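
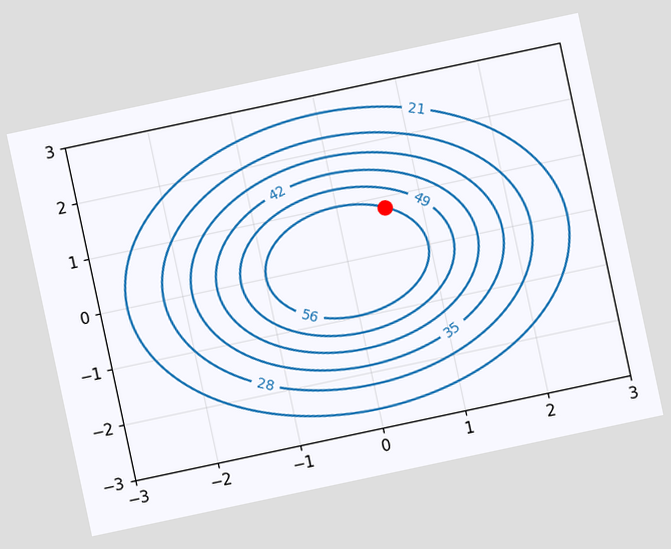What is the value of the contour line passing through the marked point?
The chart is tilted about 12° counter-clockwise. The marked point sits on the contour labelled 56.

56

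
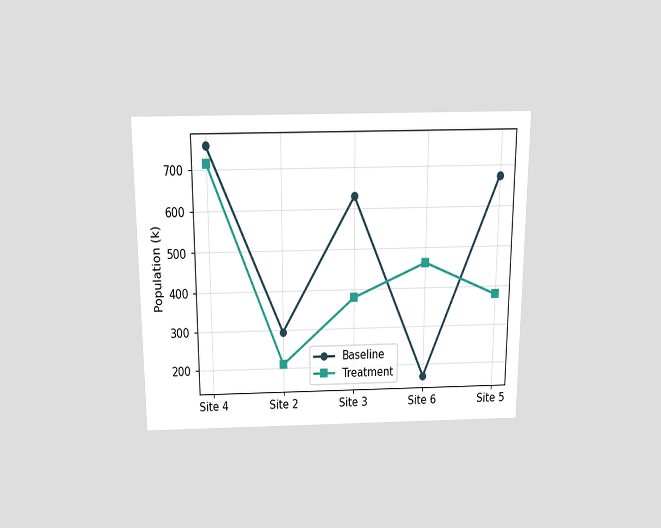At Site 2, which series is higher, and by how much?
The chart is viewed slightly from above. At Site 2, Baseline sits above the other line by 84k.

Baseline, by 84k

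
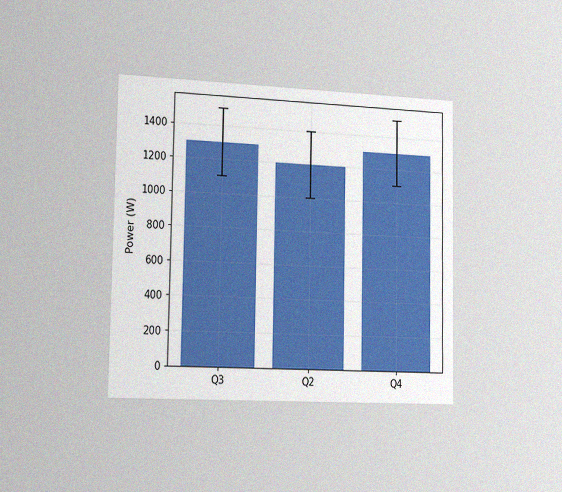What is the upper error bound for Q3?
The chart is viewed slightly from the left, with some photo noise. The Q3 bar's upper whisker reaches 1500W.

1500W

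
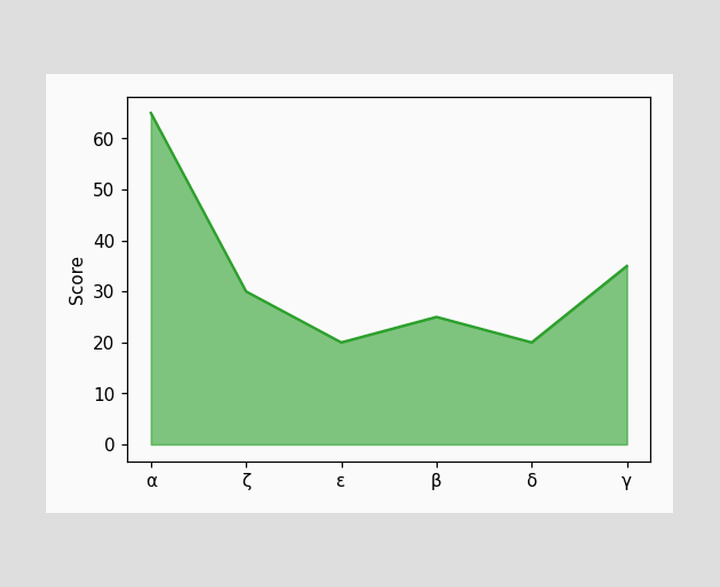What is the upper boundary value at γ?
35

At γ the upper boundary is at 35.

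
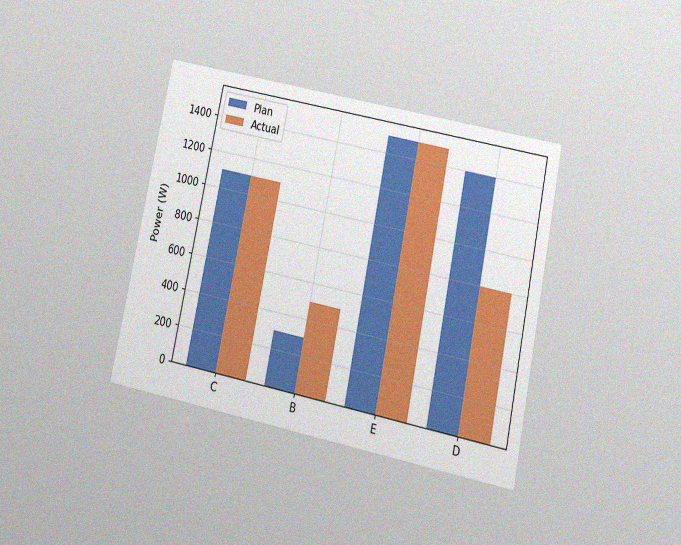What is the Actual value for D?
800W

The chart is tilted about 12° clockwise and viewed slightly from below, with some photo noise. The Actual bar at D reaches 800W on the y-axis.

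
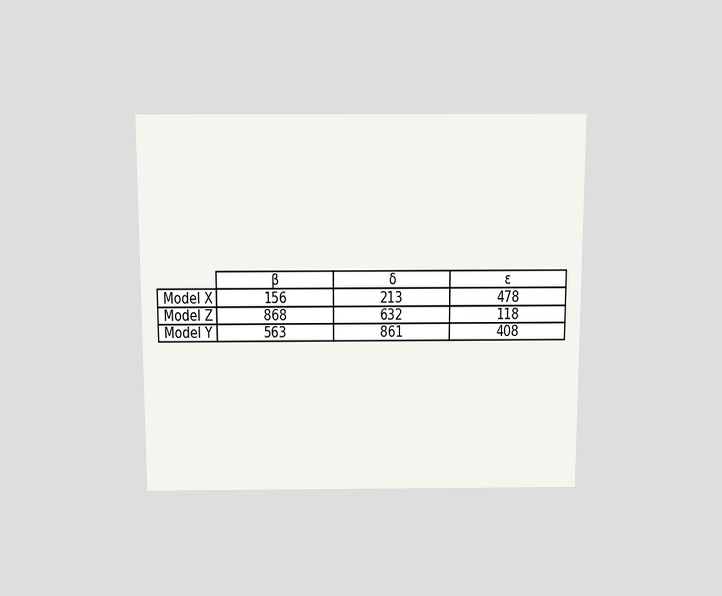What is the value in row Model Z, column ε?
The chart is viewed slightly from above. The (Model Z, ε) cell reads 118.

118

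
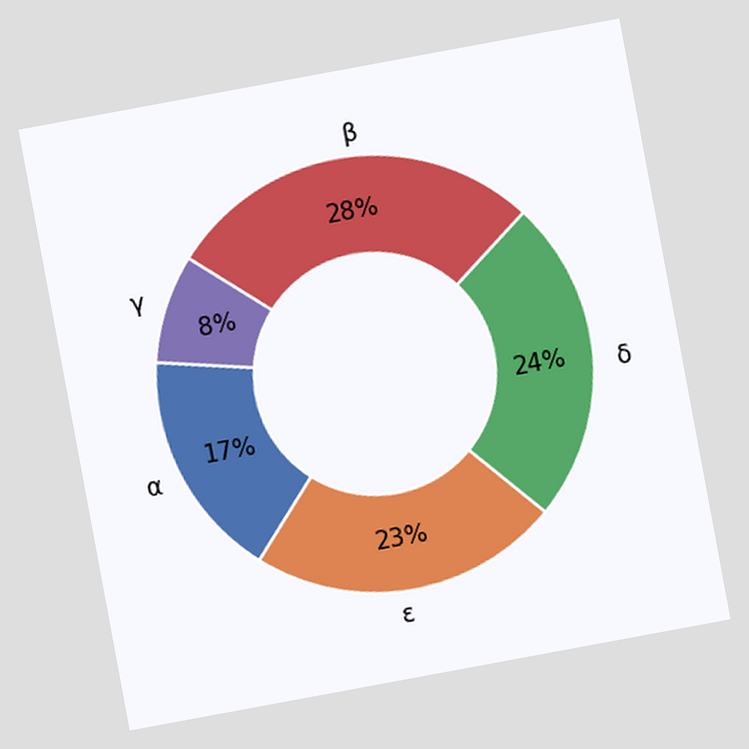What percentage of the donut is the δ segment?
The chart is tilted about 10° counter-clockwise. The δ segment takes up 24% of the ring.

24%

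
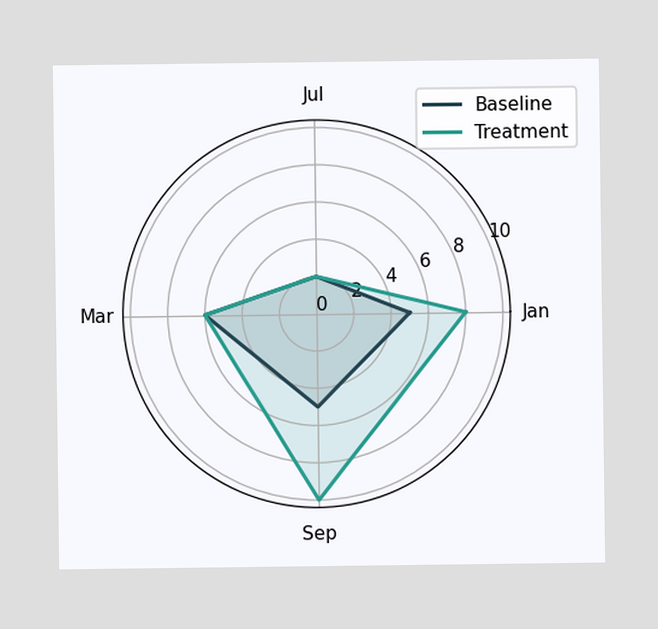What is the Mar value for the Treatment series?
On the Mar axis, Treatment reaches 6.

6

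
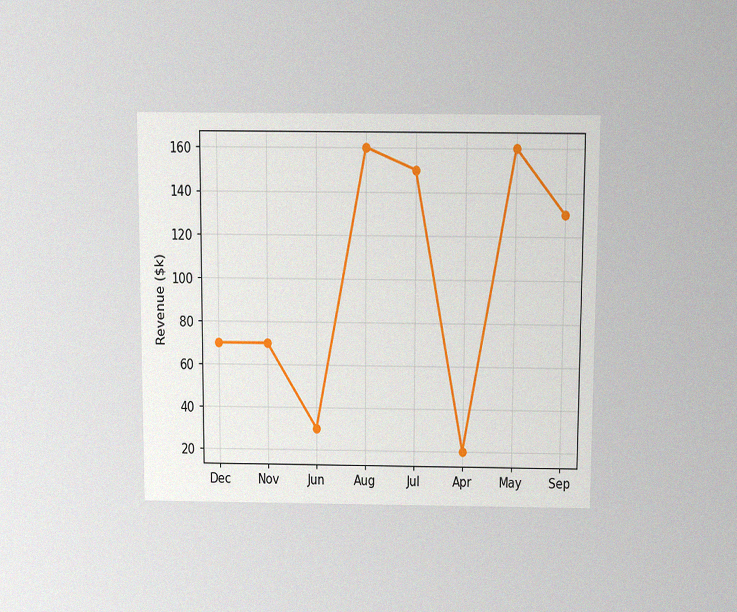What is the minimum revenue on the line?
$20k

The chart is viewed slightly from above, with some photo noise. The lowest point is at Apr, and reading across to the y-axis gives $20k.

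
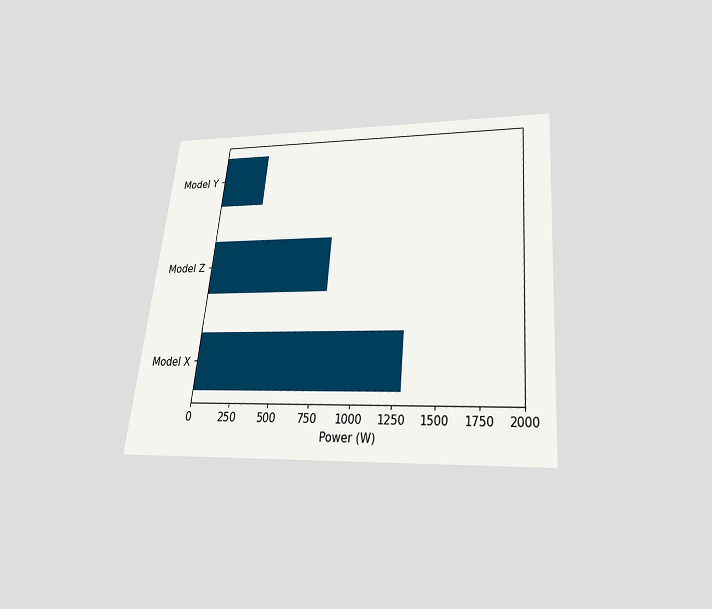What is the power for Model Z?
The chart is tilted about 5° clockwise and viewed slightly from below. Reading along the chart's x-axis, the Model Z bar reaches 800W.

800W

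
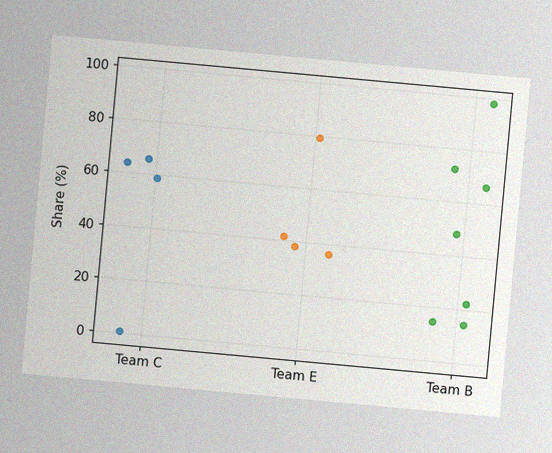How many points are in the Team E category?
4

The chart is tilted about 5° clockwise, with some photo noise. Counting the markers in the Team E column gives 4.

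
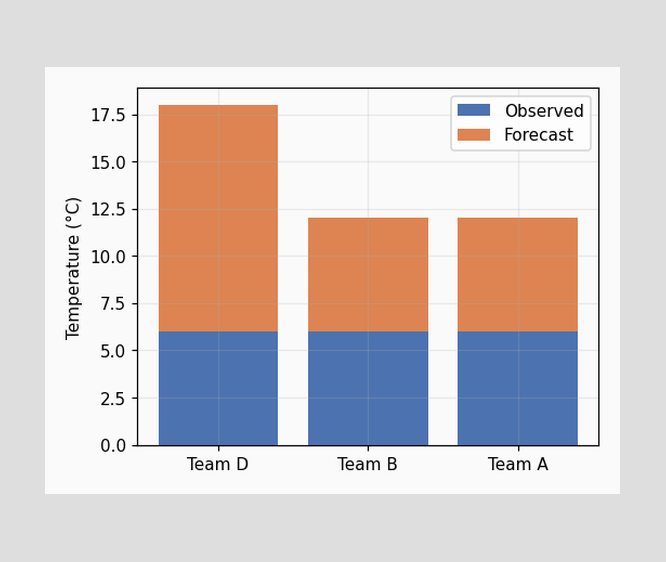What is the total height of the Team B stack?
The Team B stack's top reaches 12°C on the y-axis.

12°C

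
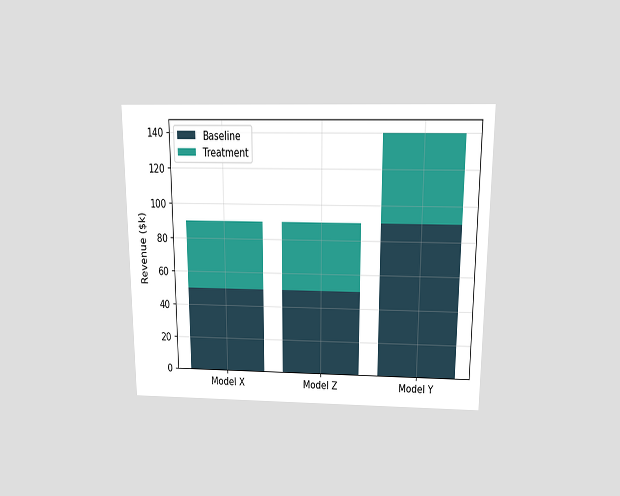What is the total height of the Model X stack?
The chart is viewed slightly from above. The Model X stack's top reaches $90k on the y-axis.

$90k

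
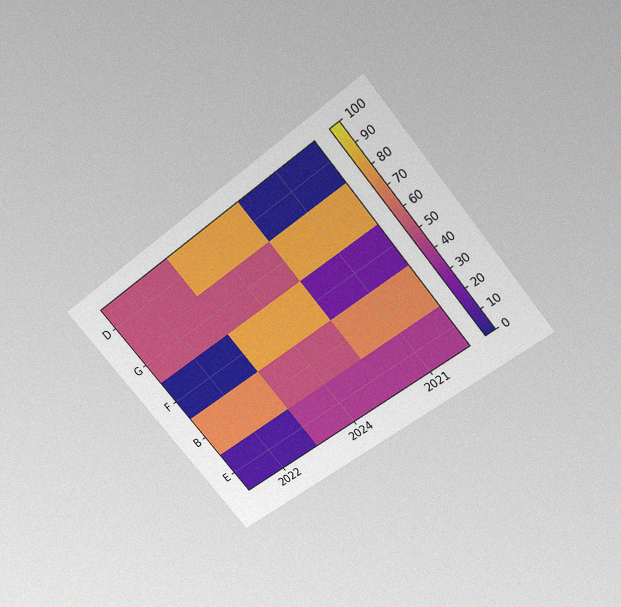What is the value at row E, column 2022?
The chart is tilted about 39° counter-clockwise and viewed slightly from above, with some photo noise. Matching cell (E, 2022) against the colorbar gives 10.

10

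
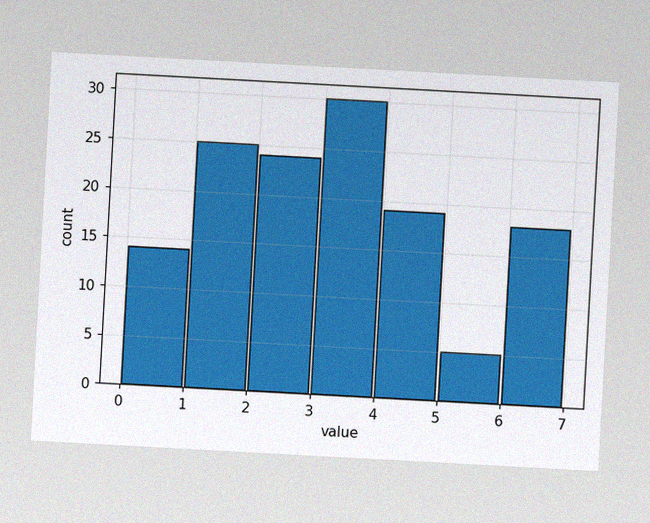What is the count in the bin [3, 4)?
The chart is tilted about 3° clockwise, with some photo noise. The [3, 4) bin has height 30.

30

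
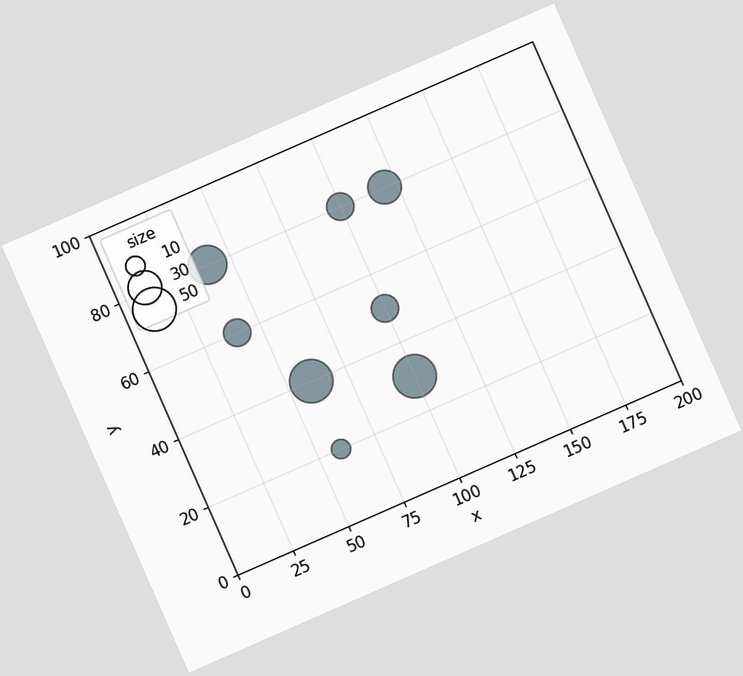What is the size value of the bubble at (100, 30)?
50

The chart is tilted about 24° counter-clockwise. Matching the bubble at (100, 30) against the size legend gives 50.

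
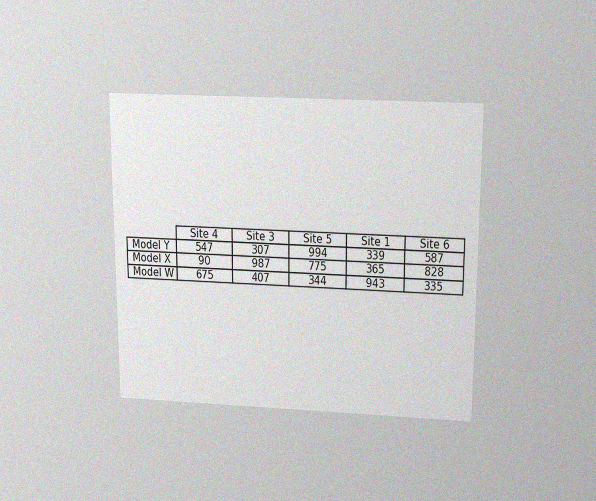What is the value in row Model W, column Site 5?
The chart is viewed slightly from above, with some photo noise. The (Model W, Site 5) cell reads 344.

344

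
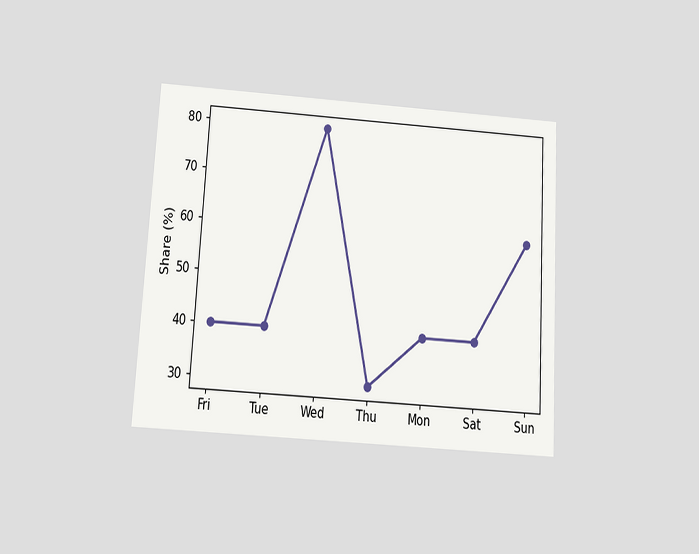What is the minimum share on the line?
30%

The chart is tilted about 3° clockwise and viewed slightly from below. The lowest point is at Thu, and reading across to the y-axis gives 30%.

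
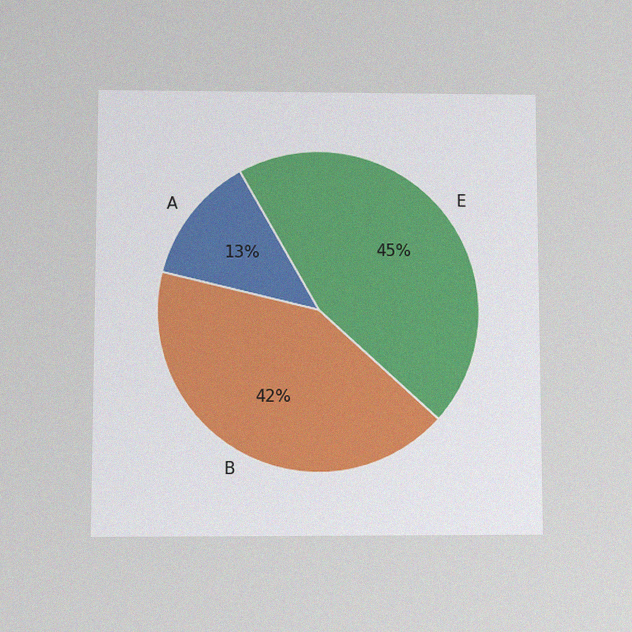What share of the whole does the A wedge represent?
13%

The chart is viewed at a slight angle, with some photo noise. The A slice takes up 13% of the pie.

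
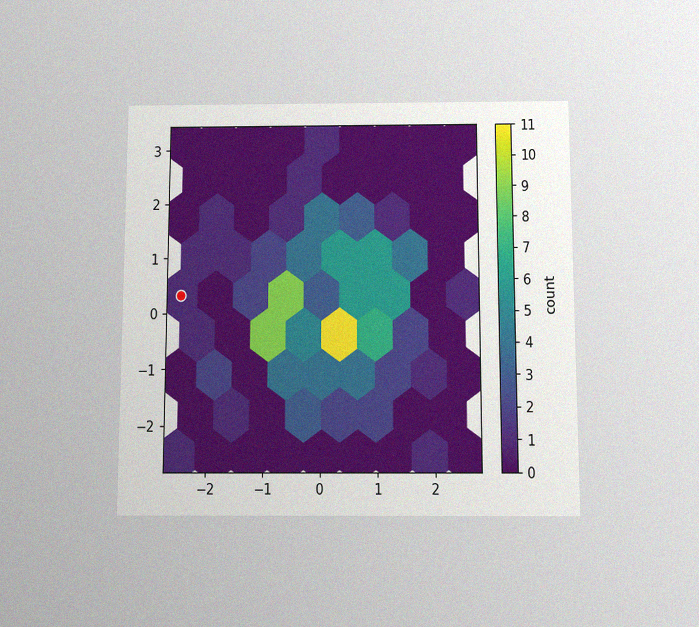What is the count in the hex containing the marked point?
The chart is viewed slightly from below, with some photo noise. The marked hex reads 1 on the colorbar.

1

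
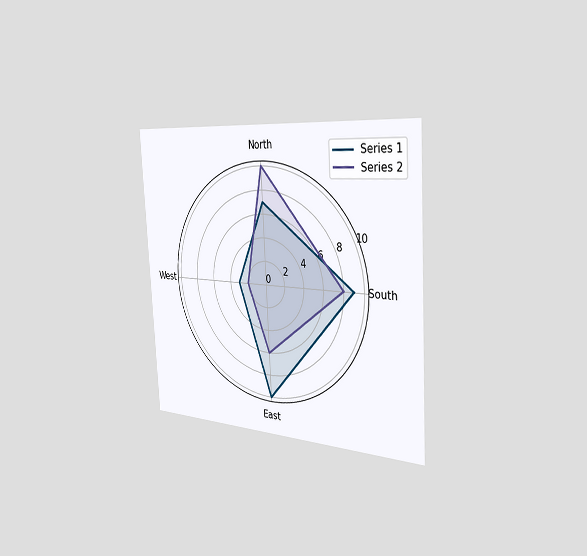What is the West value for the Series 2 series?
2

The chart is tilted about 3° counter-clockwise and viewed slightly from the right. On the West axis, Series 2 reaches 2.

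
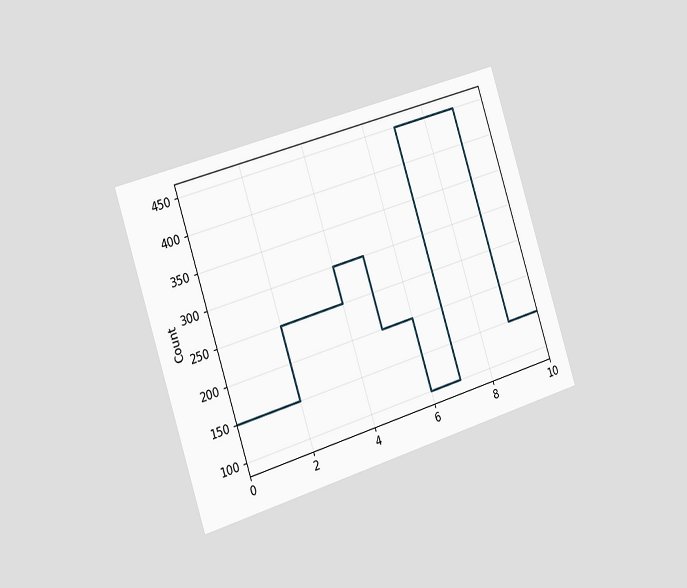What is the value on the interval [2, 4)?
250

The chart is tilted about 18° counter-clockwise and viewed slightly from the left. On [2, 4) the step sits at 250.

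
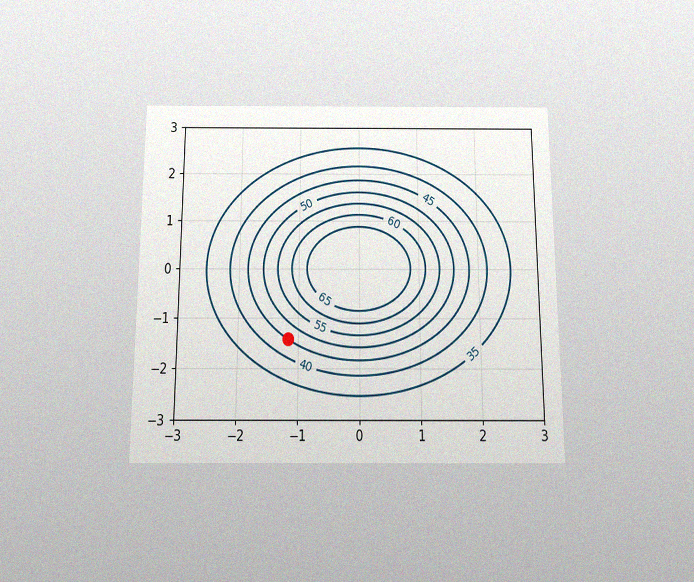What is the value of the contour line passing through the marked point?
45

The chart is viewed slightly from below, with some photo noise. The marked point sits on the contour labelled 45.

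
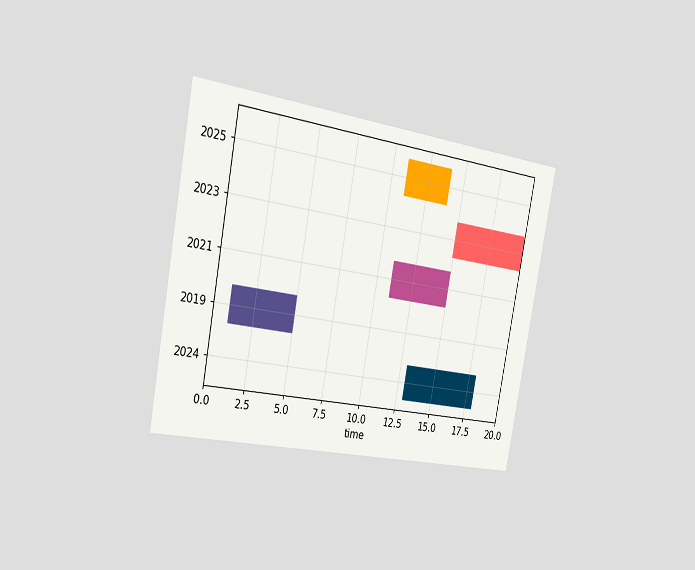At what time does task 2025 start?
11

The chart is tilted about 11° clockwise and viewed slightly from the left. The 2025 bar begins at t=11.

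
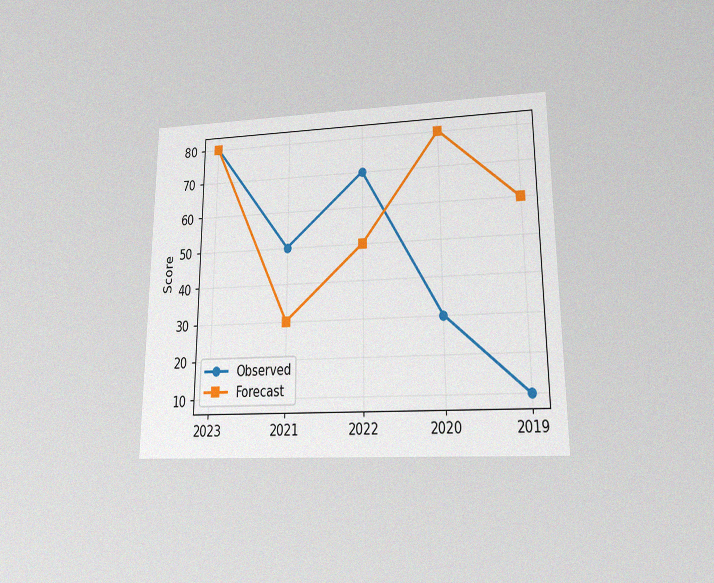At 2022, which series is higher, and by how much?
Observed, by 20

The chart is viewed at a slight angle, with some photo noise. At 2022, Observed sits above the other line by 20.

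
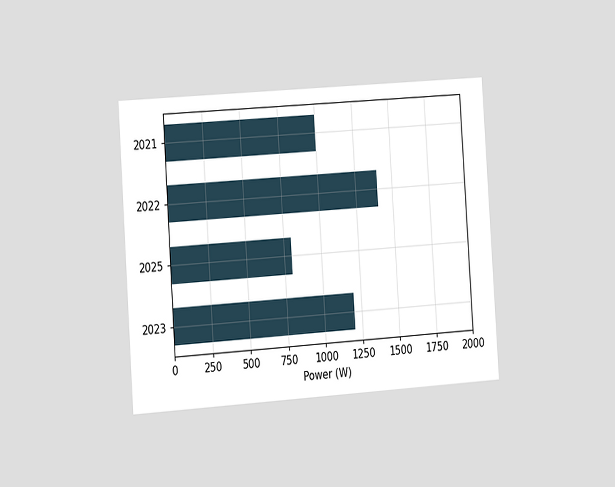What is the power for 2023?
The chart is tilted about 4° counter-clockwise and viewed slightly from the left. Reading along the chart's x-axis, the 2023 bar reaches 1200W.

1200W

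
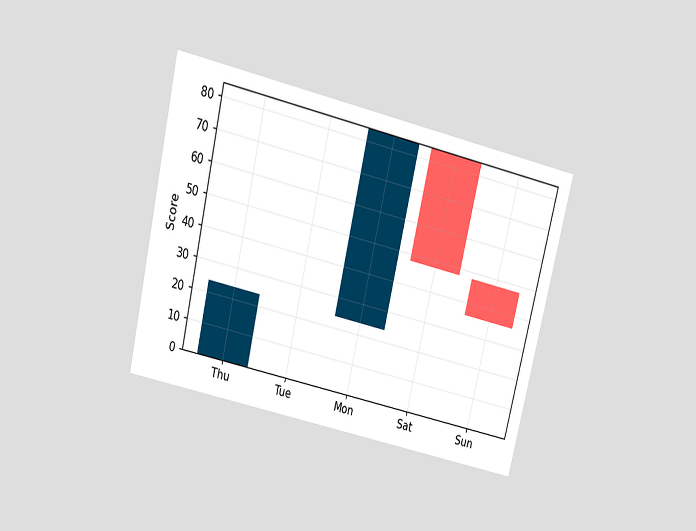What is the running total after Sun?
36

The chart is tilted about 13° clockwise and viewed slightly from above. After Sun the running total reaches 36.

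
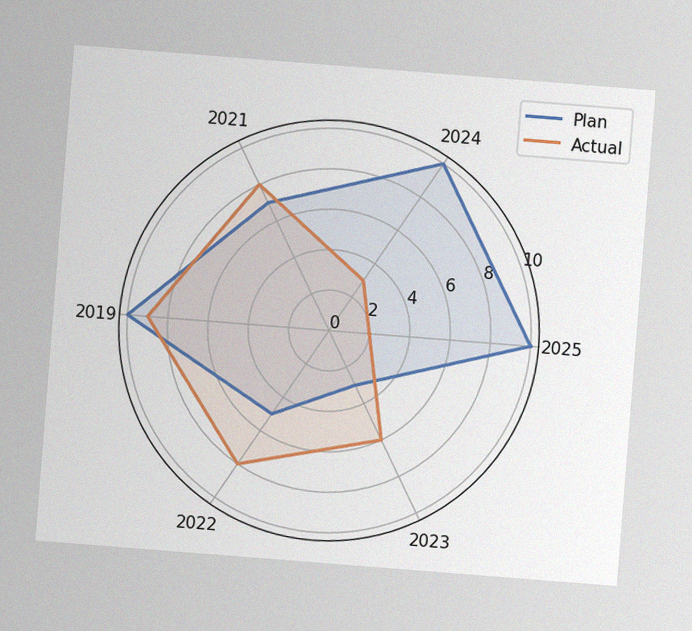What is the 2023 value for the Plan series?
3

The chart is tilted about 4° clockwise, with some photo noise. On the 2023 axis, Plan reaches 3.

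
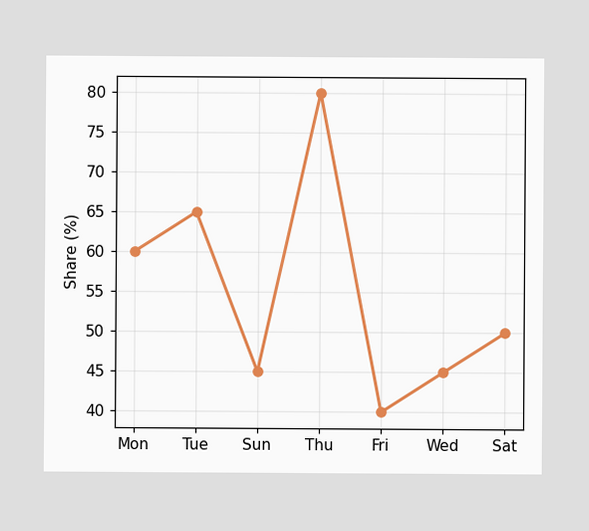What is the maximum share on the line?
80%

The highest point is at Thu, and reading across to the y-axis gives 80%.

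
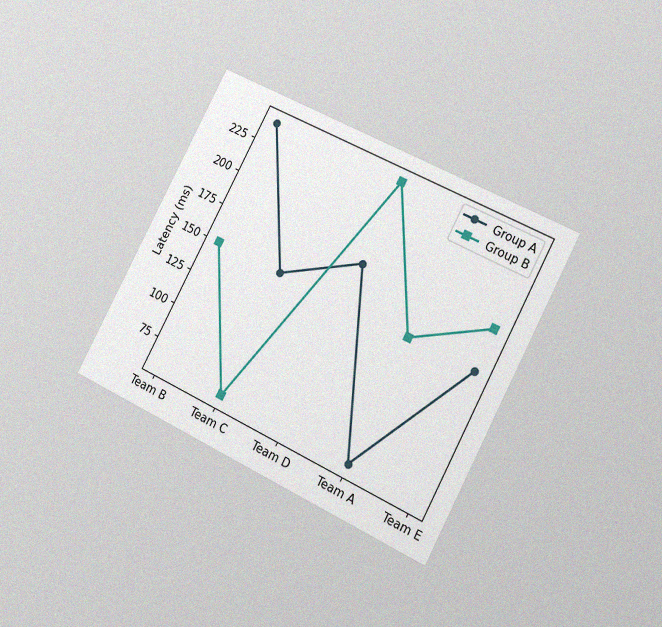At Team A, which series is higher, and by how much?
Group B, by 90ms

The chart is tilted about 28° clockwise and viewed at a slight angle, with some photo noise. At Team A, Group B sits above the other line by 90ms.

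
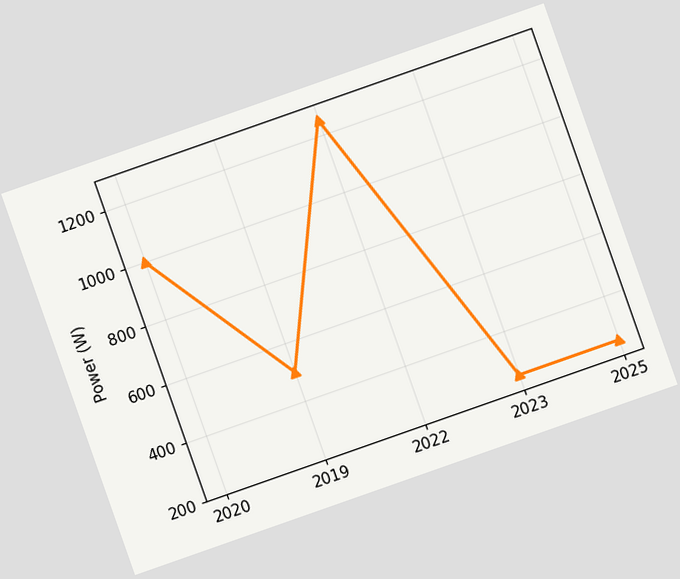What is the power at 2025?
250W

The chart is tilted about 19° counter-clockwise. At 2025, the line is at 250W.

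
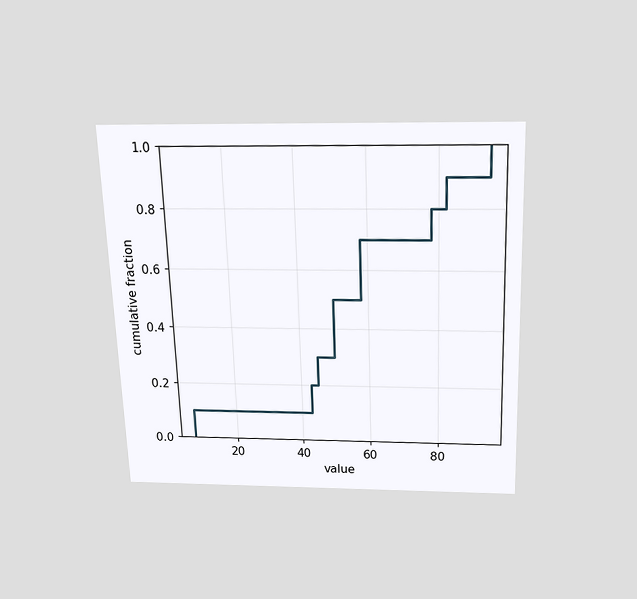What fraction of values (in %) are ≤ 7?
The chart is tilted about 2° counter-clockwise and viewed slightly from above. At x=7 the ECDF step is at 10%.

10%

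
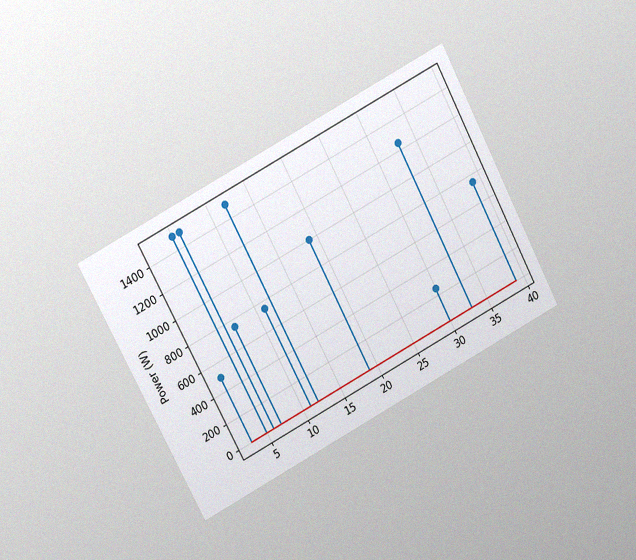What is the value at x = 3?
The chart is tilted about 28° counter-clockwise and viewed at a slight angle, with some photo noise. The stem at x=3 reaches 500W.

500W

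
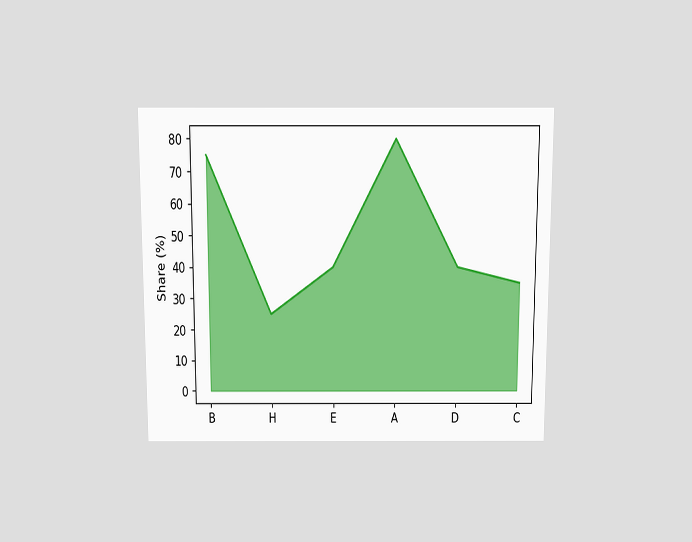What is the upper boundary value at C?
The chart is viewed slightly from above. At C the upper boundary is at 35%.

35%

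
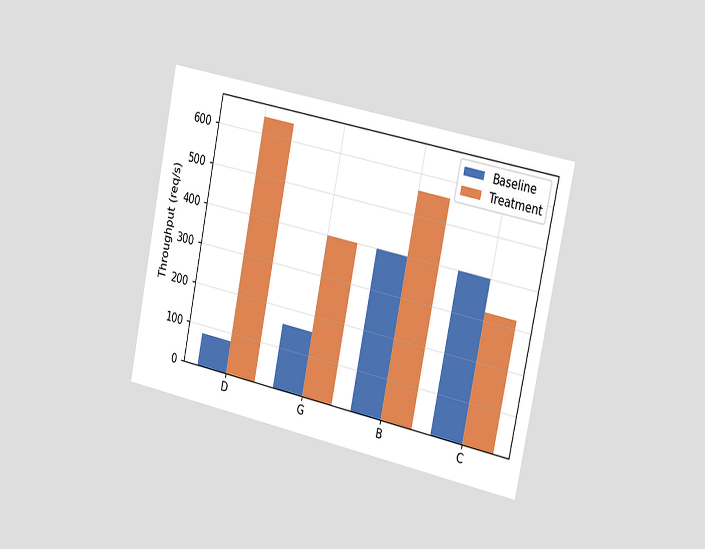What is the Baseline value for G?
The chart is tilted about 12° clockwise and viewed slightly from the right. The Baseline bar at G reaches 160req/s on the y-axis.

160req/s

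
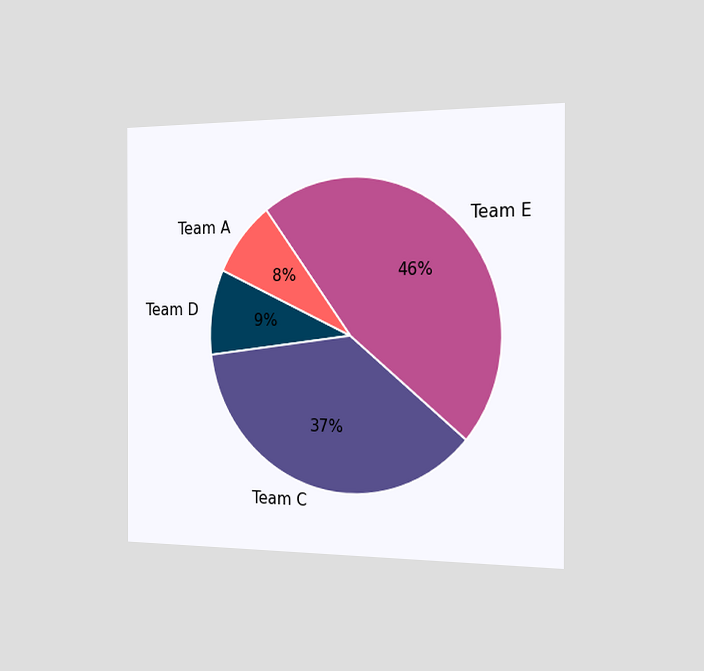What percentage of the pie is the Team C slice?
The chart is viewed slightly from the right. The Team C slice takes up 37% of the pie.

37%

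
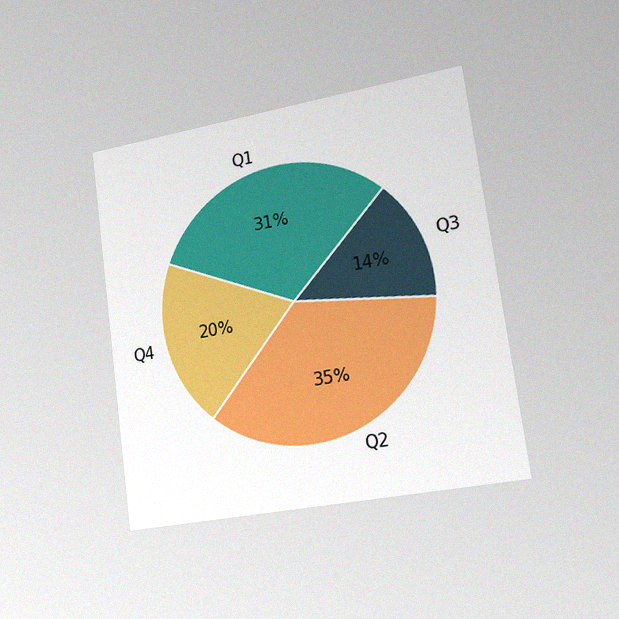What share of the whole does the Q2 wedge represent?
35%

The chart is tilted about 8° counter-clockwise and viewed slightly from the right, with some photo noise. The Q2 slice takes up 35% of the pie.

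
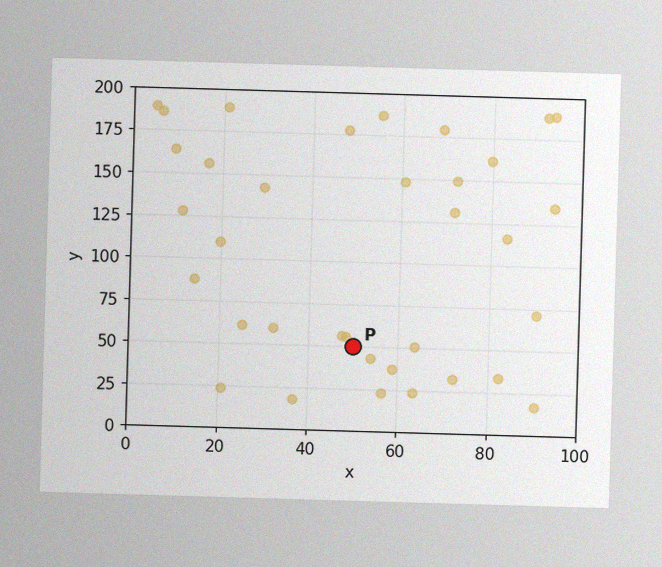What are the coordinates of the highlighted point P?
The image has some photo noise and uneven lighting. Following the gridlines from P to each axis, P sits at (50, 50).

(50, 50)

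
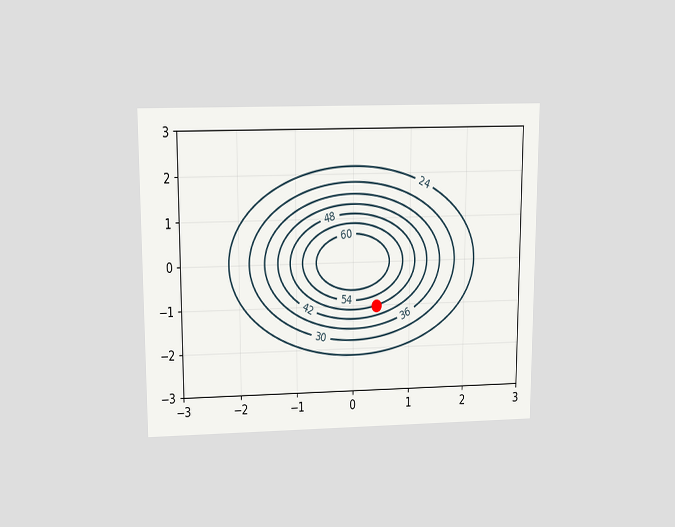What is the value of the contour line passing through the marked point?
The chart is viewed slightly from above. The marked point sits on the contour labelled 48.

48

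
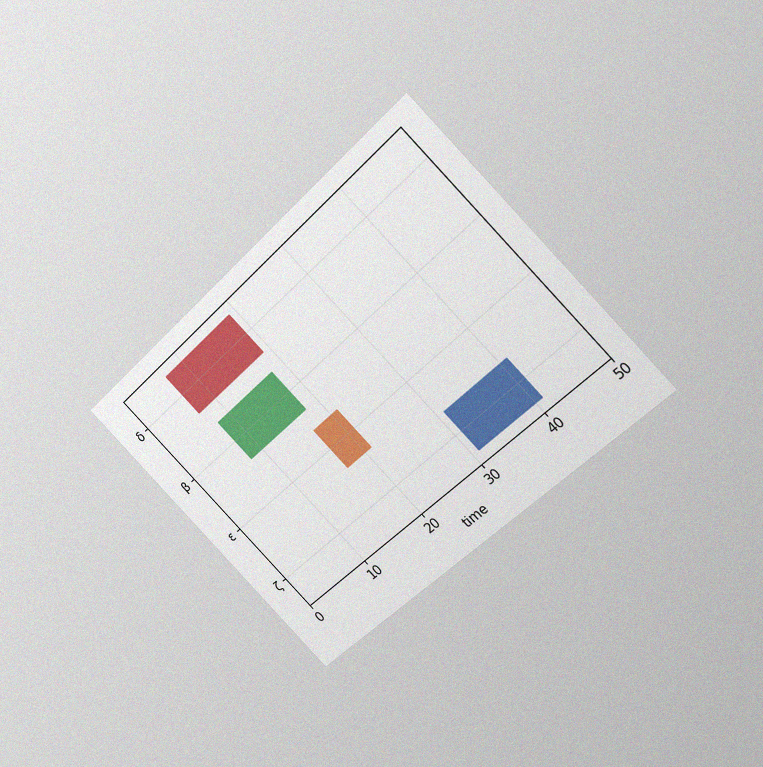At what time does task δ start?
7

The chart is tilted about 45° counter-clockwise and viewed at a slight angle, with some photo noise. The δ bar begins at t=7.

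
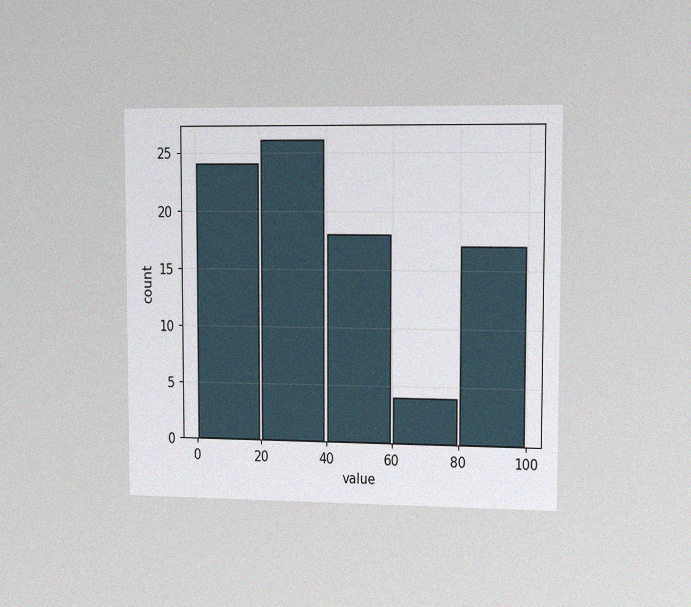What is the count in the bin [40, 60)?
The chart is viewed slightly from the right, with some photo noise. The [40, 60) bin has height 18.

18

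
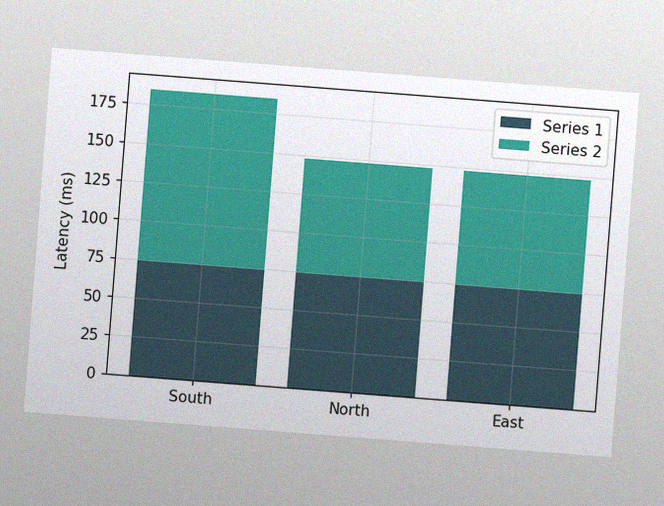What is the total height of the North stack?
The chart is tilted about 4° clockwise, with some photo noise. The North stack's top reaches 148ms on the y-axis.

148ms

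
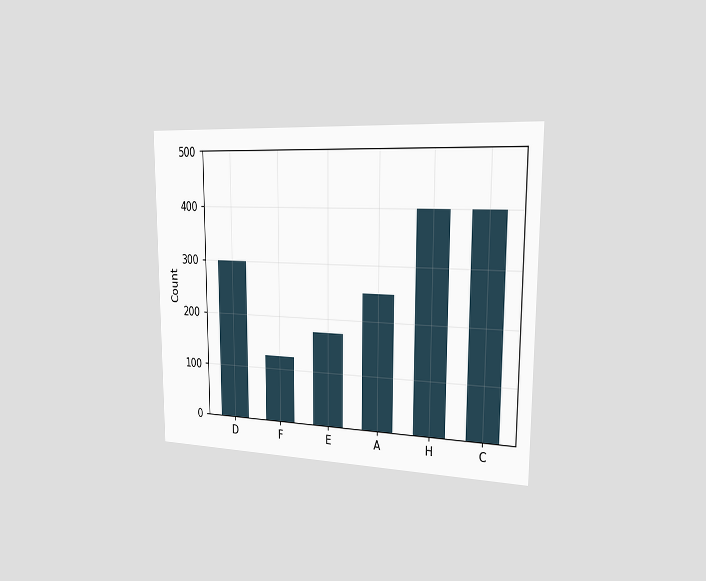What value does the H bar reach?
400

The chart is viewed slightly from the right. Reading along the chart's y-axis, the H bar reaches 400.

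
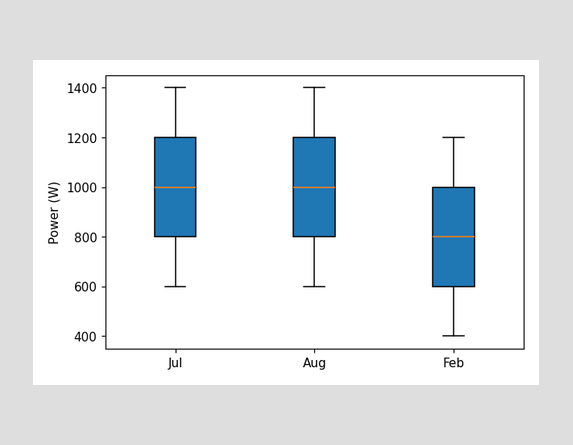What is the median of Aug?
The median line in the Aug box sits at 1000W.

1000W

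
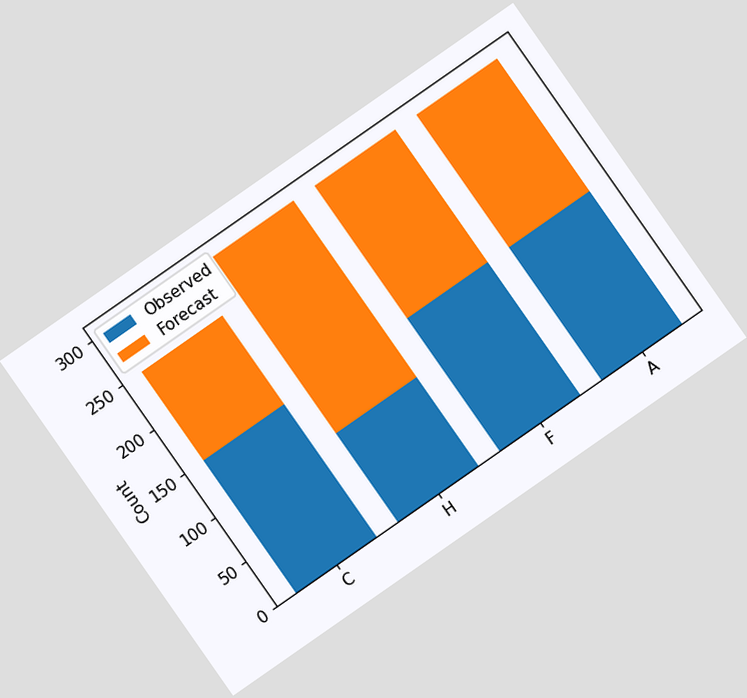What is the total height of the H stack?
300

The chart is tilted about 35° counter-clockwise. The H stack's top reaches 300 on the y-axis.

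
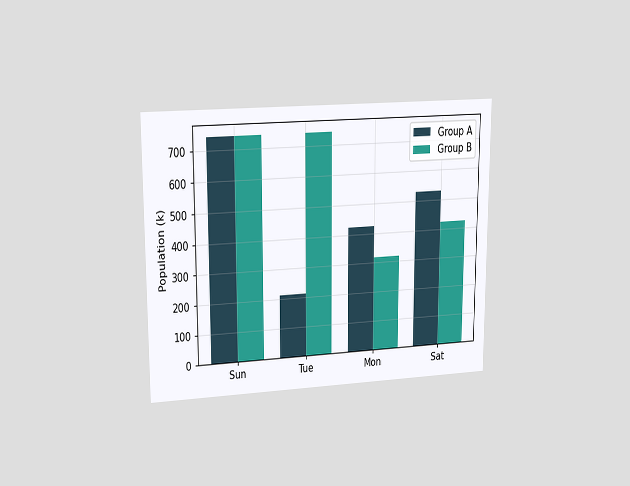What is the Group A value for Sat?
530k

The chart is viewed at a slight angle. The Group A bar at Sat reaches 530k on the y-axis.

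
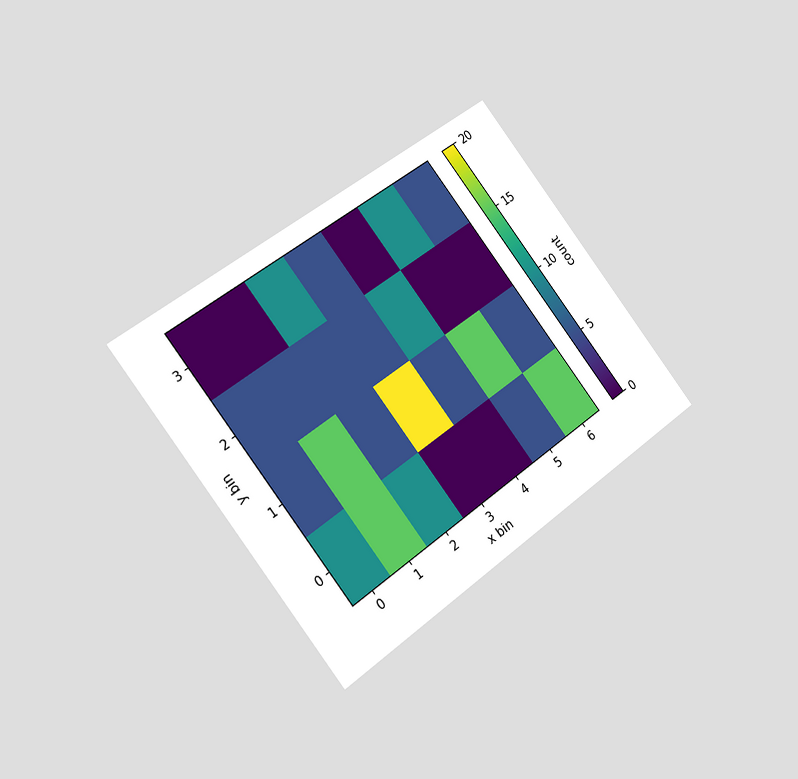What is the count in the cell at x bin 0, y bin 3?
0

The chart is tilted about 38° counter-clockwise and viewed slightly from the left. Matching the cell (0, 3) against the colorbar gives 0.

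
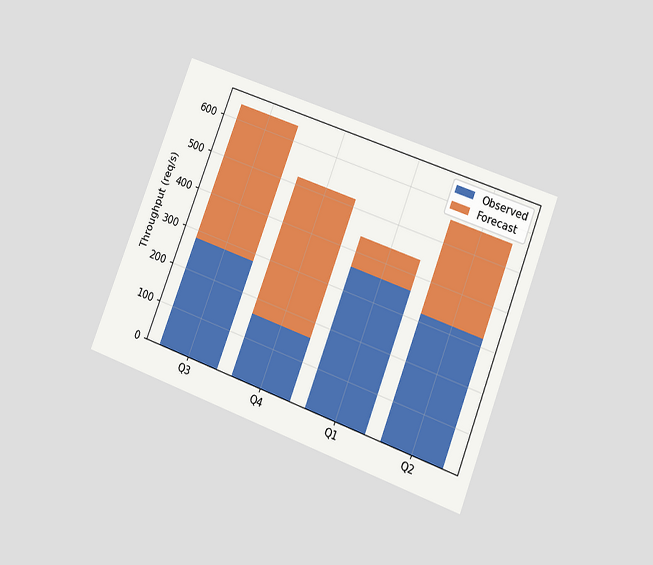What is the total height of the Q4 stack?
The chart is tilted about 21° clockwise and viewed at a slight angle. The Q4 stack's top reaches 520req/s on the y-axis.

520req/s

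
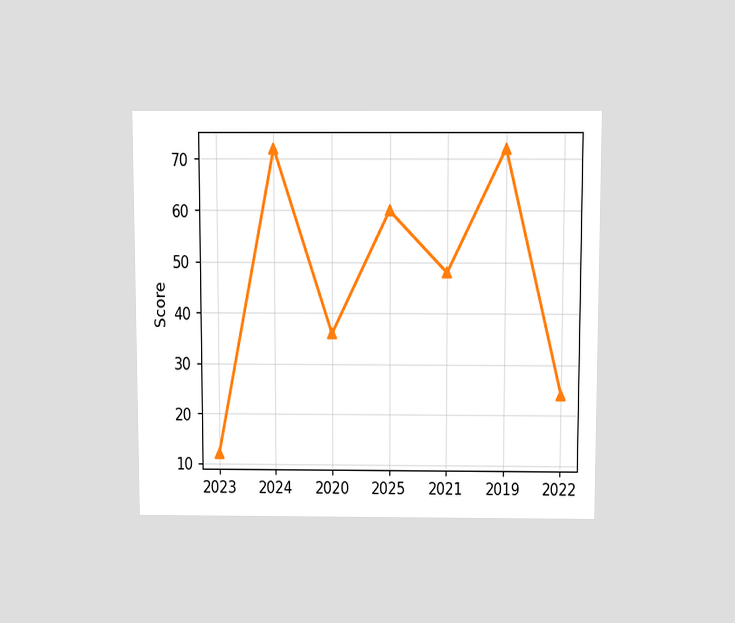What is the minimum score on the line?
The chart is viewed slightly from above. The lowest point is at 2023, and reading across to the y-axis gives 12.

12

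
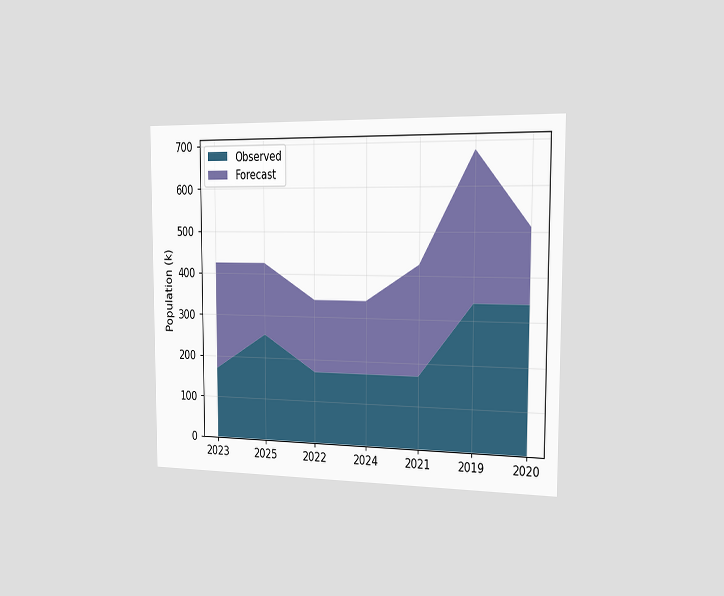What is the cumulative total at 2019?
The chart is viewed slightly from the right. The stacked total at 2019 reaches 680k.

680k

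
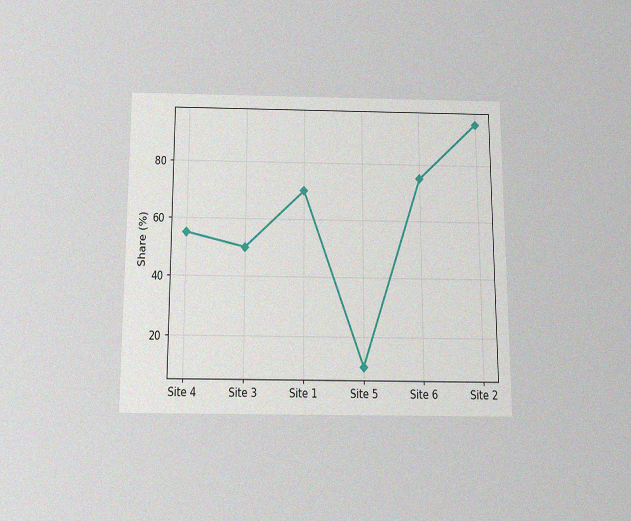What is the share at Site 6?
The chart is viewed slightly from below, with some photo noise. At Site 6, the line is at 75%.

75%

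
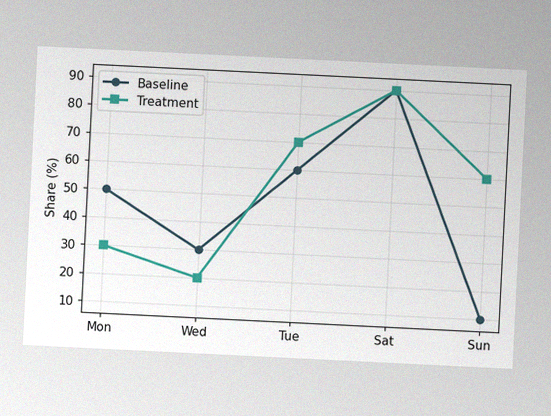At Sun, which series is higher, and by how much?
The chart is tilted about 3° clockwise, with some photo noise. At Sun, Treatment sits above the other line by 50%.

Treatment, by 50%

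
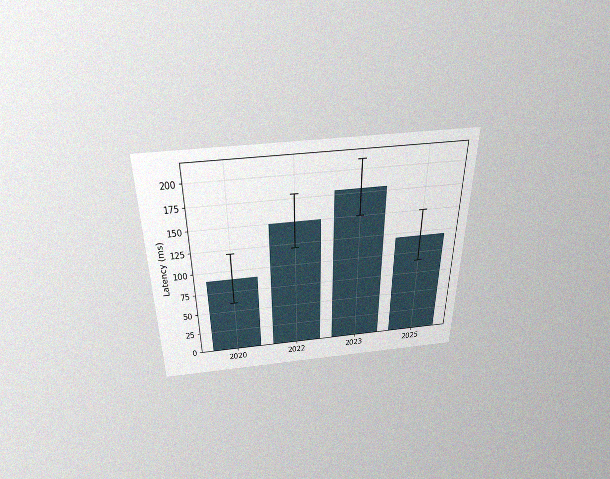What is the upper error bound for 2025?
The chart is viewed slightly from above, with some photo noise. The 2025 bar's upper whisker reaches 150ms.

150ms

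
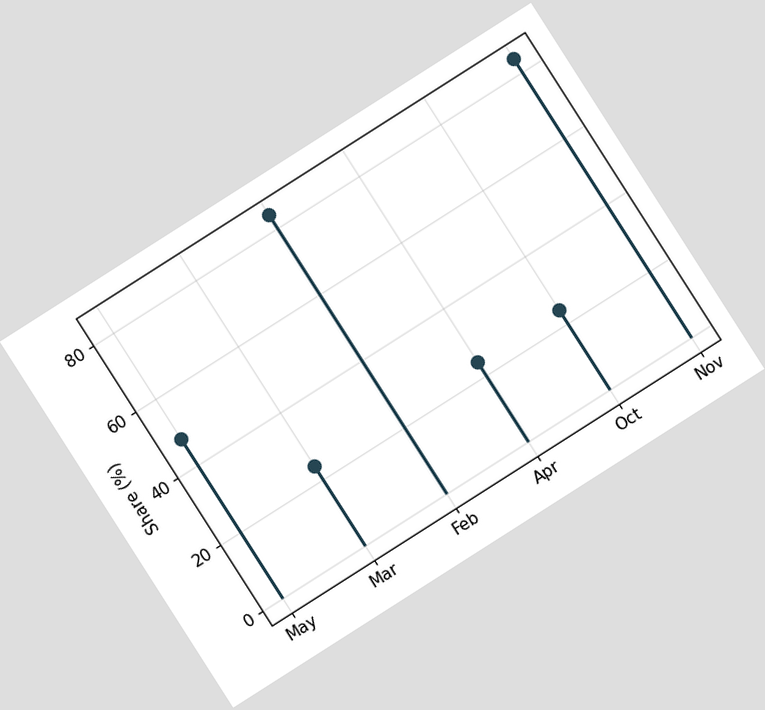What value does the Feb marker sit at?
84%

The chart is tilted about 33° counter-clockwise. The Feb marker sits at 84%.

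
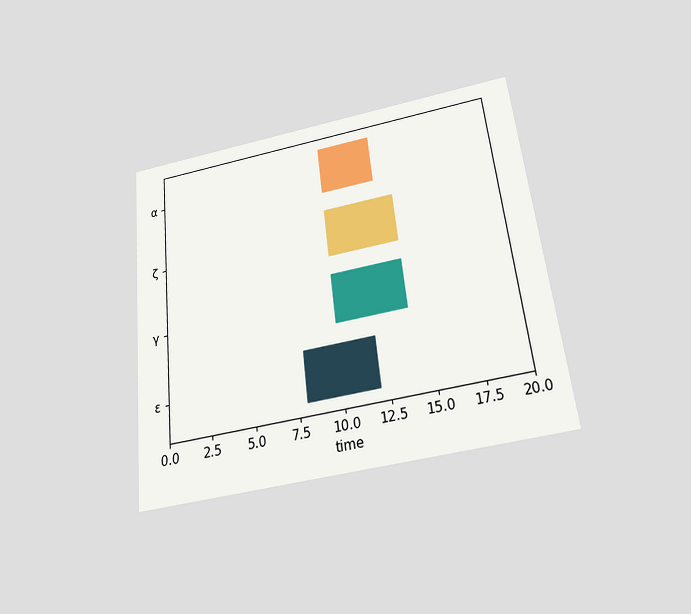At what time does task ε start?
The chart is tilted about 6° counter-clockwise and viewed slightly from below. The ε bar begins at t=8.

8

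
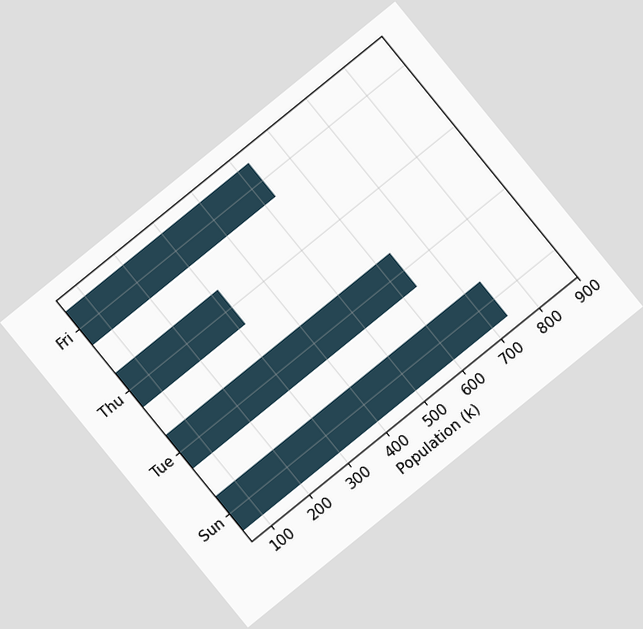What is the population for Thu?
The chart is tilted about 39° counter-clockwise. Reading along the chart's x-axis, the Thu bar reaches 318k.

318k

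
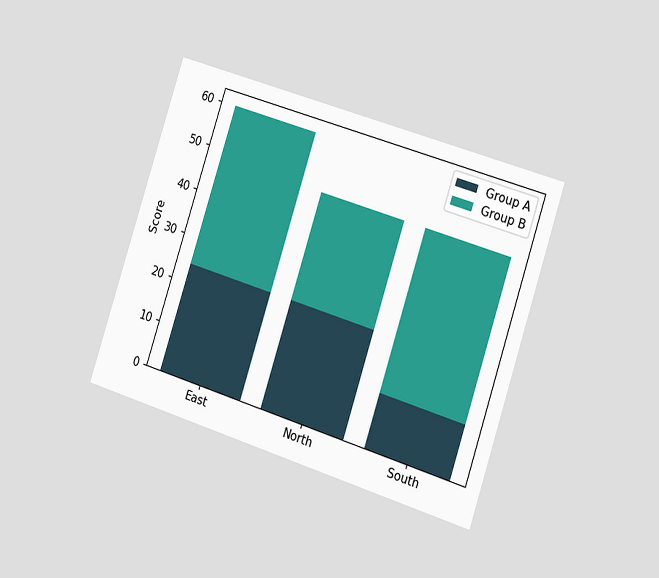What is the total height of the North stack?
The chart is tilted about 18° clockwise and viewed slightly from the right. The North stack's top reaches 48 on the y-axis.

48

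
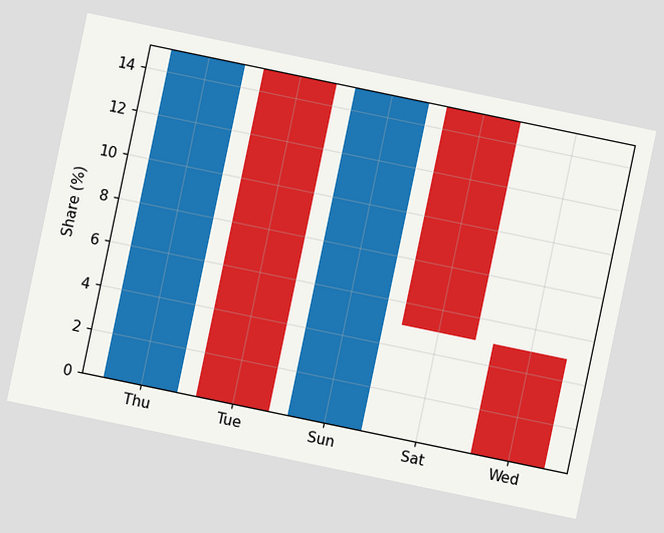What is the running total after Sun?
15%

The chart is tilted about 12° clockwise. After Sun the running total reaches 15%.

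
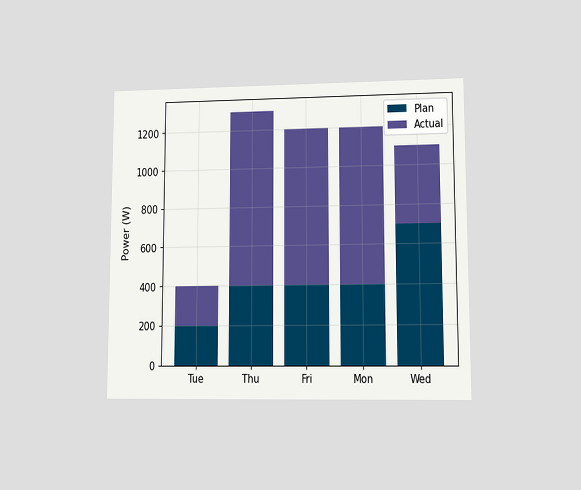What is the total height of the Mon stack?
1200W

The chart is viewed at a slight angle. The Mon stack's top reaches 1200W on the y-axis.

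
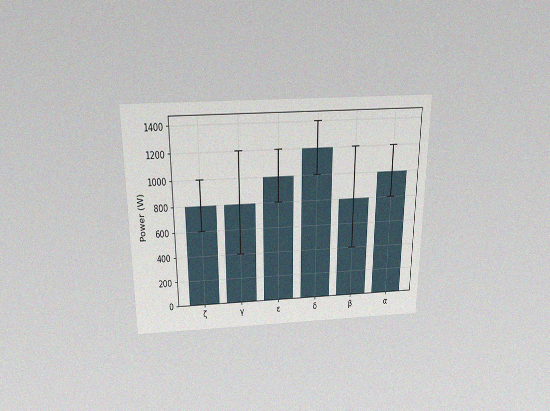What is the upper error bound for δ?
1400W

The chart is viewed slightly from above, with some photo noise. The δ bar's upper whisker reaches 1400W.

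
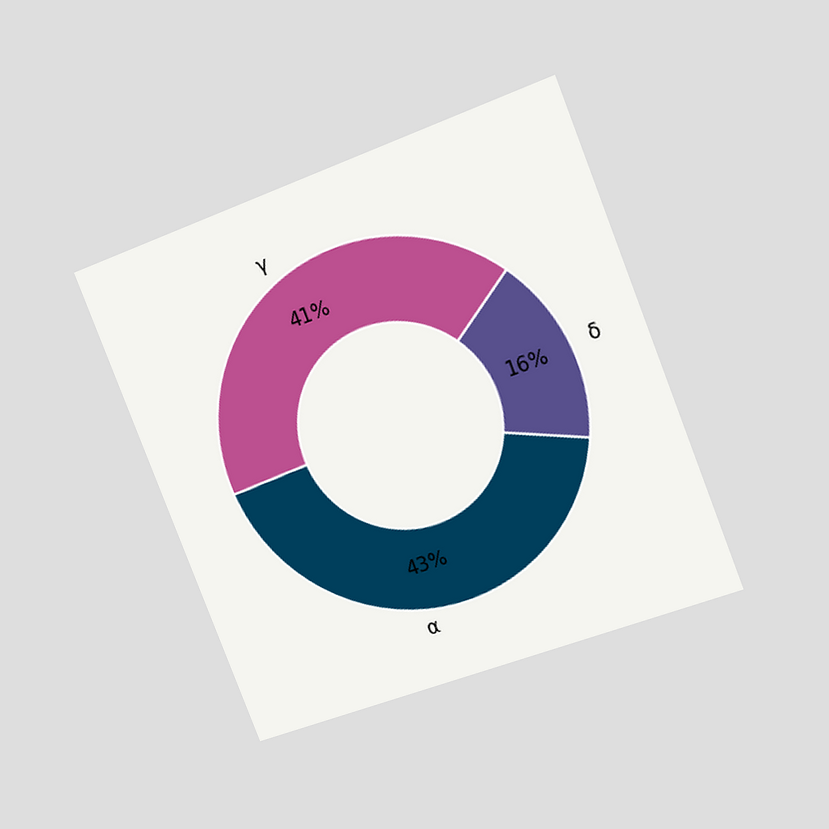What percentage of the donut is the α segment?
The chart is tilted about 21° counter-clockwise and viewed at a slight angle. The α segment takes up 43% of the ring.

43%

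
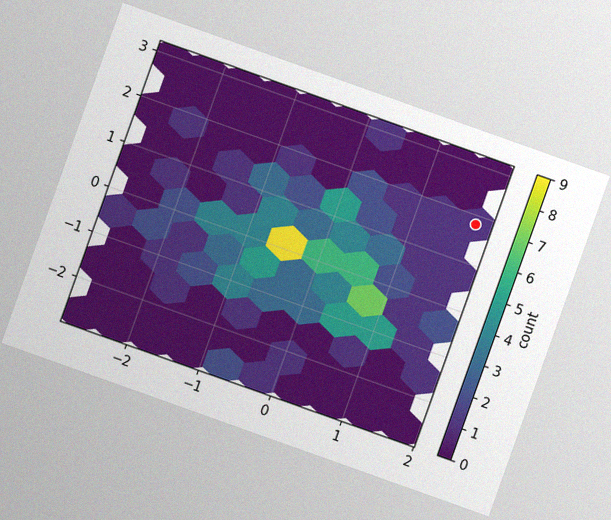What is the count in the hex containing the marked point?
1

The chart is tilted about 20° clockwise, with some photo noise. The marked hex reads 1 on the colorbar.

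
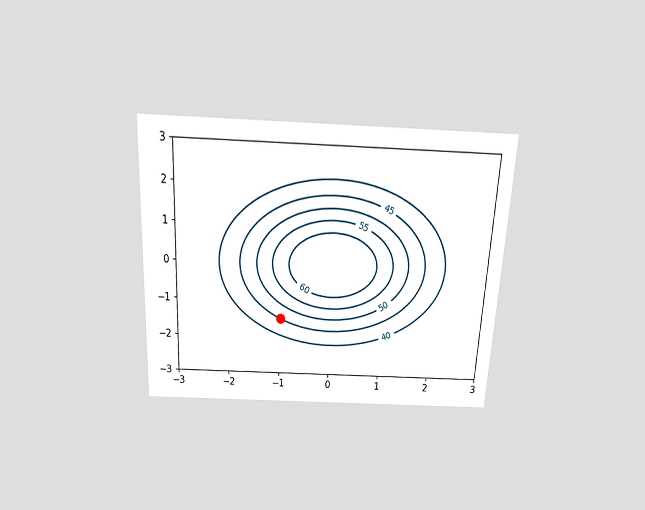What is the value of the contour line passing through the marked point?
45

The chart is tilted about 3° clockwise and viewed slightly from above. The marked point sits on the contour labelled 45.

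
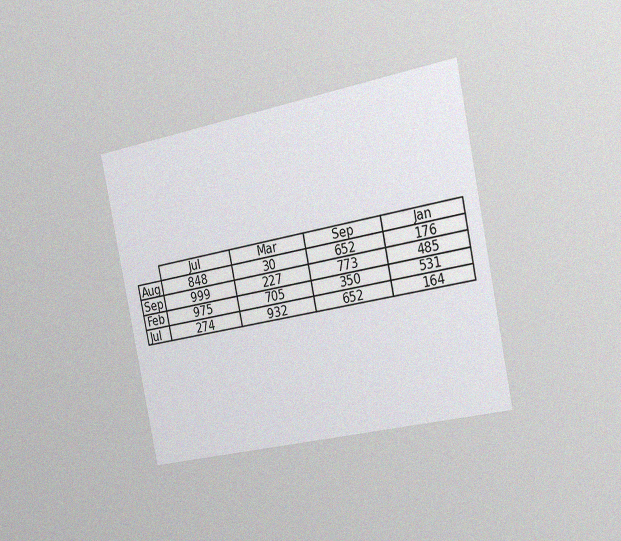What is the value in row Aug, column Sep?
The chart is tilted about 11° counter-clockwise and viewed slightly from the right, with some photo noise. The (Aug, Sep) cell reads 652.

652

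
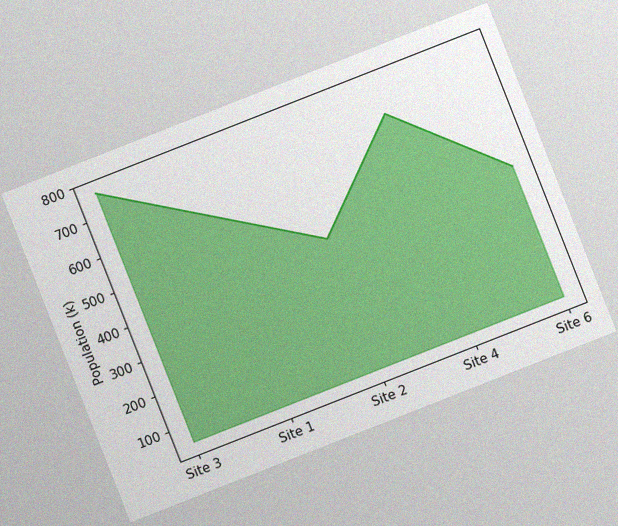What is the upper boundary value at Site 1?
595k

The chart is tilted about 21° counter-clockwise, with some photo noise. At Site 1 the upper boundary is at 595k.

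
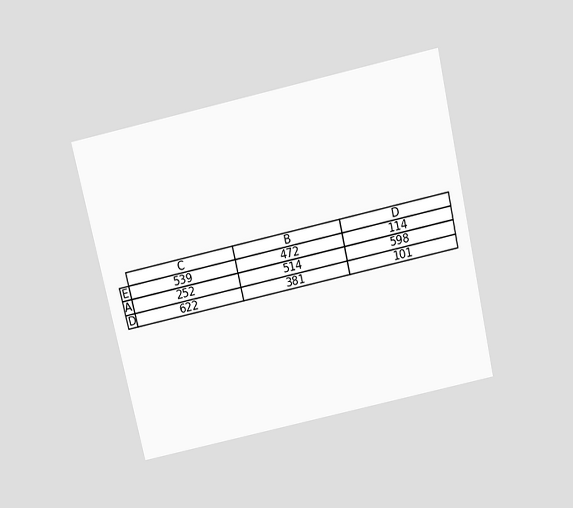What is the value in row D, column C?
The chart is tilted about 13° counter-clockwise and viewed slightly from above. The (D, C) cell reads 622.

622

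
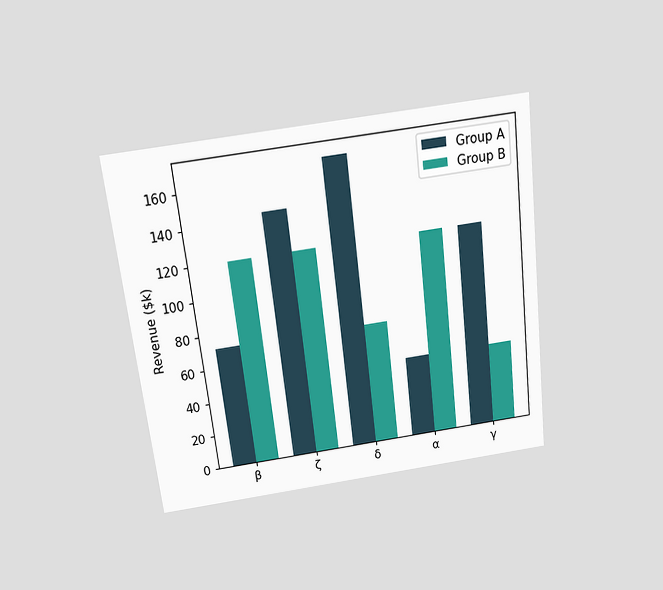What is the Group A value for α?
The chart is tilted about 7° counter-clockwise and viewed slightly from above. The Group A bar at α reaches $48k on the y-axis.

$48k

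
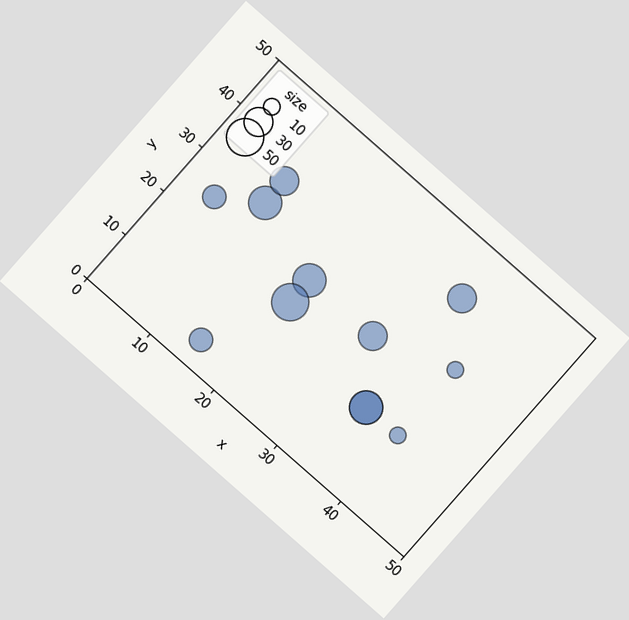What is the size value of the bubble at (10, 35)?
30

The chart is tilted about 41° clockwise. Matching the bubble at (10, 35) against the size legend gives 30.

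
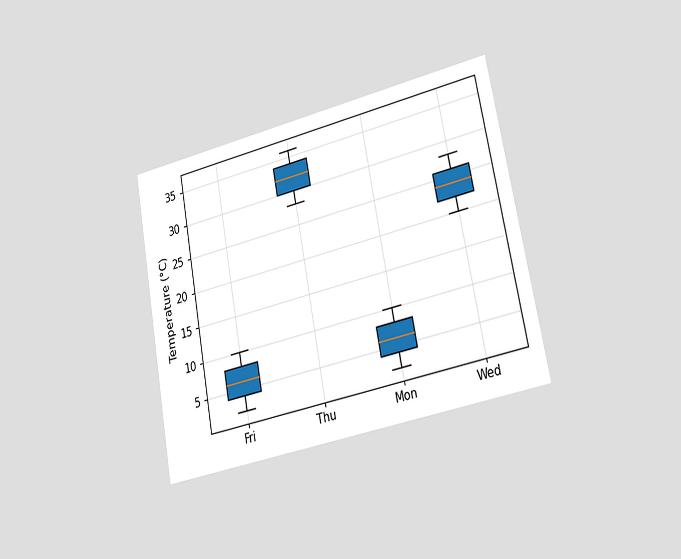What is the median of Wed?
The chart is tilted about 11° counter-clockwise and viewed slightly from the right. The median line in the Wed box sits at 24°C.

24°C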